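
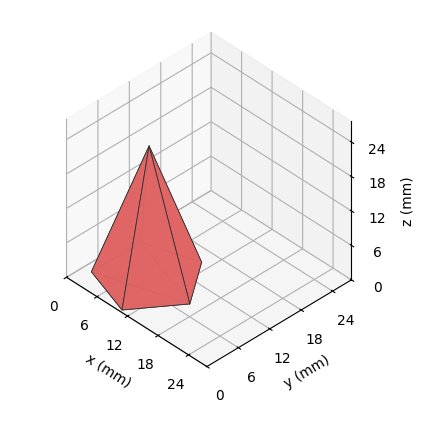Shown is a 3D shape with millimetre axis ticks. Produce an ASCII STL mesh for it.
Reading the render: the shape is a regular 5-sided pyramid, base circumscribed radius ≈ 8 mm, apex at z ≈ 23 mm (dimensions read to the nearest mm from the axis ticks). For the STL, each face is triangulated and given an outward normal.

solid part
  facet normal 0.0000 0.0000 -1.0000
    outer loop
      vertex 1.5 12.7 0.0
      vertex 10.5 15.6 0.0
      vertex 16.0 8.0 0.0
    endloop
  endfacet
  facet normal 0.0000 0.0000 -1.0000
    outer loop
      vertex 1.5 3.3 0.0
      vertex 1.5 12.7 0.0
      vertex 16.0 8.0 0.0
    endloop
  endfacet
  facet normal 0.0000 0.0000 -1.0000
    outer loop
      vertex 10.5 0.4 0.0
      vertex 1.5 3.3 0.0
      vertex 16.0 8.0 0.0
    endloop
  endfacet
  facet normal 0.7798 0.5643 0.2712
    outer loop
      vertex 16.0 8.0 0.0
      vertex 10.5 15.6 0.0
      vertex 8.0 8.0 23.0
    endloop
  endfacet
  facet normal -0.2952 0.9163 0.2707
    outer loop
      vertex 10.5 15.6 0.0
      vertex 1.5 12.7 0.0
      vertex 8.0 8.0 23.0
    endloop
  endfacet
  facet normal -0.9623 0.0000 0.2720
    outer loop
      vertex 1.5 12.7 0.0
      vertex 1.5 3.3 0.0
      vertex 8.0 8.0 23.0
    endloop
  endfacet
  facet normal -0.2952 -0.9163 0.2707
    outer loop
      vertex 1.5 3.3 0.0
      vertex 10.5 0.4 0.0
      vertex 8.0 8.0 23.0
    endloop
  endfacet
  facet normal 0.7798 -0.5643 0.2712
    outer loop
      vertex 10.5 0.4 0.0
      vertex 16.0 8.0 0.0
      vertex 8.0 8.0 23.0
    endloop
  endfacet
endsolid part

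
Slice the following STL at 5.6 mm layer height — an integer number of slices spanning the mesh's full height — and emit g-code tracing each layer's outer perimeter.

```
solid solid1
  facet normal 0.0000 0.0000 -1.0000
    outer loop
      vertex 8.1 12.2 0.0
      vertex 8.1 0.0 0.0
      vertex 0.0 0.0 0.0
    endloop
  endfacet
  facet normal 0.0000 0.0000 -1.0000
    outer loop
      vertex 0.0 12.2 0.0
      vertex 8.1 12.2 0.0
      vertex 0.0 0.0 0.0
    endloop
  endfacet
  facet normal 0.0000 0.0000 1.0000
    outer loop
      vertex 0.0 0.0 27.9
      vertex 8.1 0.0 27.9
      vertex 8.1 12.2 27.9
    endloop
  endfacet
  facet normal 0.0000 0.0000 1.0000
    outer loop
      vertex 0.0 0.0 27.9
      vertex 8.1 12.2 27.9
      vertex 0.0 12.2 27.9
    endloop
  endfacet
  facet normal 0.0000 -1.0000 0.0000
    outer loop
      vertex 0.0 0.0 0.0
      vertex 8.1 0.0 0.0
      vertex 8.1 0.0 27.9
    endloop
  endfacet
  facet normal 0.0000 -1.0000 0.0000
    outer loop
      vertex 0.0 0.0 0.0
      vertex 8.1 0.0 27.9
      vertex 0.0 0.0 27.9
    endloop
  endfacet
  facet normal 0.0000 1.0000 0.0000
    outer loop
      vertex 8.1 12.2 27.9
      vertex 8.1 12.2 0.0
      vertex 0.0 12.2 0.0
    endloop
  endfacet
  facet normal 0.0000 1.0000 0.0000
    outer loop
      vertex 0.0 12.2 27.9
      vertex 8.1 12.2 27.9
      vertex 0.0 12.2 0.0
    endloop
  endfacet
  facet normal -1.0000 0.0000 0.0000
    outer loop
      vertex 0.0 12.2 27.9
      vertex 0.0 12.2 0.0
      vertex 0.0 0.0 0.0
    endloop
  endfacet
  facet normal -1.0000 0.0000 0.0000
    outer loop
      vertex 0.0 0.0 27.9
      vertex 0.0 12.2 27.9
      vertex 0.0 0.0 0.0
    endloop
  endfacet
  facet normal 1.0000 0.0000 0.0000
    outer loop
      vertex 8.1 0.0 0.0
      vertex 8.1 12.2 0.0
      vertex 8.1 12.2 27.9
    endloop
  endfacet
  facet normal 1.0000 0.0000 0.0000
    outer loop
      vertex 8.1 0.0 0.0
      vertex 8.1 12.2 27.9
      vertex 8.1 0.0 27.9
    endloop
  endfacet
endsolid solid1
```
; perimeter-only toolpath
G21 ; units = mm
G90 ; absolute positioning
G28 ; home
; layer 1
G0 Z5.6
G0 X0.0 Y0.0
G1 X8.1 Y0.0
G1 X8.1 Y12.2
G1 X0.0 Y12.2
G1 X0.0 Y0.0
; layer 2
G0 Z11.2
G0 X0.0 Y0.0
G1 X8.1 Y0.0
G1 X8.1 Y12.2
G1 X0.0 Y12.2
G1 X0.0 Y0.0
; layer 3
G0 Z16.7
G0 X0.0 Y0.0
G1 X8.1 Y0.0
G1 X8.1 Y12.2
G1 X0.0 Y12.2
G1 X0.0 Y0.0
; layer 4
G0 Z22.3
G0 X0.0 Y0.0
G1 X8.1 Y0.0
G1 X8.1 Y12.2
G1 X0.0 Y12.2
G1 X0.0 Y0.0
; layer 5
G0 Z27.9
G0 X0.0 Y0.0
G1 X8.1 Y0.0
G1 X8.1 Y12.2
G1 X0.0 Y12.2
G1 X0.0 Y0.0
M2 ; end

The solid is a rectangular box, roughly 8.1 × 12.2 mm footprint and 27.9 mm tall. Slicing at Δz = 5.6 mm — 5 equal slices spanning the solid's height, so layer i sits at z = i·h/5 — gives 5 non-empty perimeters. Each is a 4-segment closed polygon; G0 lifts to the layer z and rapids to the start vertex, then G1 traces the edges.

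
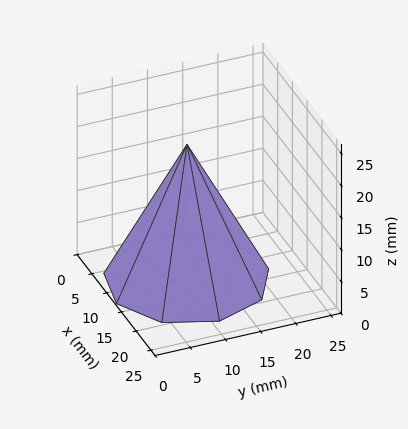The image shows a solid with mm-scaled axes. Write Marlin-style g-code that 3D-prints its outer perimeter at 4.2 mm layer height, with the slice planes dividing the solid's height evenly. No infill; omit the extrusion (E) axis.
Reading the render: the shape is a regular 9-sided pyramid, base circumscribed radius ≈ 11 mm, apex at z ≈ 21 mm (dimensions read to the nearest mm from the axis ticks). For the g-code, the solid's height is divided into equal slices at the stated Δz and each level perimeter traced with G1 moves after a G0 lift.

; perimeter-only toolpath
G21 ; units = mm
G90 ; absolute positioning
G28 ; home
; layer 1
G0 Z4.2
G0 X19.8 Y11.0
G1 X17.7 Y16.7
G1 X12.5 Y19.6
G1 X6.6 Y18.6
G1 X2.8 Y14.0
G1 X2.8 Y8.0
G1 X6.6 Y3.4
G1 X12.5 Y2.4
G1 X17.7 Y5.3
G1 X19.8 Y11.0
; layer 2
G0 Z8.4
G0 X17.6 Y11.0
G1 X16.0 Y15.3
G1 X12.1 Y17.5
G1 X7.7 Y16.7
G1 X4.8 Y13.3
G1 X4.8 Y8.7
G1 X7.7 Y5.3
G1 X12.1 Y4.5
G1 X16.0 Y6.7
G1 X17.6 Y11.0
; layer 3
G0 Z12.6
G0 X15.4 Y11.0
G1 X14.4 Y13.8
G1 X11.8 Y15.3
G1 X8.8 Y14.8
G1 X6.9 Y12.5
G1 X6.9 Y9.5
G1 X8.8 Y7.2
G1 X11.8 Y6.7
G1 X14.4 Y8.2
G1 X15.4 Y11.0
; layer 4
G0 Z16.8
G0 X13.2 Y11.0
G1 X12.7 Y12.4
G1 X11.4 Y13.2
G1 X9.9 Y12.9
G1 X8.9 Y11.8
G1 X8.9 Y10.2
G1 X9.9 Y9.1
G1 X11.4 Y8.8
G1 X12.7 Y9.6
G1 X13.2 Y11.0
M2 ; end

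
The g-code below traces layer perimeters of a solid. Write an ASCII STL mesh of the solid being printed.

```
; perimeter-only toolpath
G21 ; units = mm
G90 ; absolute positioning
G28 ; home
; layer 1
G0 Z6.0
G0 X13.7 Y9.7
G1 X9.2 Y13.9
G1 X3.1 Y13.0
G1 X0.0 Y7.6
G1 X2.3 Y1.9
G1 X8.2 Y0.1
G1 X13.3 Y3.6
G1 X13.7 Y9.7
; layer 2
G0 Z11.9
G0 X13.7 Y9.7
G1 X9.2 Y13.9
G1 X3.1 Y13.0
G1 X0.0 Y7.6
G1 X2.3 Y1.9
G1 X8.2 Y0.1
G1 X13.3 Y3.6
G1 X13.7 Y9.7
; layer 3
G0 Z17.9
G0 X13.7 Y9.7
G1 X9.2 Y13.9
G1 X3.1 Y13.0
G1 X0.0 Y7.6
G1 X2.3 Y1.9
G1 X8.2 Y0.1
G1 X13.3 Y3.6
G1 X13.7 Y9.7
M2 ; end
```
solid part
  facet normal 0.0000 0.0000 -1.0000
    outer loop
      vertex 3.1 13.0 0.0
      vertex 9.2 13.9 0.0
      vertex 13.7 9.7 0.0
    endloop
  endfacet
  facet normal 0.0000 0.0000 -1.0000
    outer loop
      vertex 0.0 7.6 0.0
      vertex 3.1 13.0 0.0
      vertex 13.7 9.7 0.0
    endloop
  endfacet
  facet normal 0.0000 0.0000 -1.0000
    outer loop
      vertex 2.3 1.9 0.0
      vertex 0.0 7.6 0.0
      vertex 13.7 9.7 0.0
    endloop
  endfacet
  facet normal 0.0000 0.0000 -1.0000
    outer loop
      vertex 8.2 0.1 0.0
      vertex 2.3 1.9 0.0
      vertex 13.7 9.7 0.0
    endloop
  endfacet
  facet normal 0.0000 0.0000 -1.0000
    outer loop
      vertex 13.3 3.6 0.0
      vertex 8.2 0.1 0.0
      vertex 13.7 9.7 0.0
    endloop
  endfacet
  facet normal 0.0000 0.0000 1.0000
    outer loop
      vertex 13.7 9.7 17.9
      vertex 9.2 13.9 17.9
      vertex 3.1 13.0 17.9
    endloop
  endfacet
  facet normal 0.0000 0.0000 1.0000
    outer loop
      vertex 13.7 9.7 17.9
      vertex 3.1 13.0 17.9
      vertex 0.0 7.6 17.9
    endloop
  endfacet
  facet normal 0.0000 0.0000 1.0000
    outer loop
      vertex 13.7 9.7 17.9
      vertex 0.0 7.6 17.9
      vertex 2.3 1.9 17.9
    endloop
  endfacet
  facet normal 0.0000 0.0000 1.0000
    outer loop
      vertex 13.7 9.7 17.9
      vertex 2.3 1.9 17.9
      vertex 8.2 0.1 17.9
    endloop
  endfacet
  facet normal 0.0000 0.0000 1.0000
    outer loop
      vertex 13.7 9.7 17.9
      vertex 8.2 0.1 17.9
      vertex 13.3 3.6 17.9
    endloop
  endfacet
  facet normal 0.6823 0.7311 0.0000
    outer loop
      vertex 13.7 9.7 0.0
      vertex 9.2 13.9 0.0
      vertex 9.2 13.9 17.9
    endloop
  endfacet
  facet normal 0.6823 0.7311 0.0000
    outer loop
      vertex 13.7 9.7 0.0
      vertex 9.2 13.9 17.9
      vertex 13.7 9.7 17.9
    endloop
  endfacet
  facet normal -0.1460 0.9893 0.0000
    outer loop
      vertex 9.2 13.9 0.0
      vertex 3.1 13.0 0.0
      vertex 3.1 13.0 17.9
    endloop
  endfacet
  facet normal -0.1460 0.9893 0.0000
    outer loop
      vertex 9.2 13.9 0.0
      vertex 3.1 13.0 17.9
      vertex 9.2 13.9 17.9
    endloop
  endfacet
  facet normal -0.8673 0.4979 0.0000
    outer loop
      vertex 3.1 13.0 0.0
      vertex 0.0 7.6 0.0
      vertex 0.0 7.6 17.9
    endloop
  endfacet
  facet normal -0.8673 0.4979 0.0000
    outer loop
      vertex 3.1 13.0 0.0
      vertex 0.0 7.6 17.9
      vertex 3.1 13.0 17.9
    endloop
  endfacet
  facet normal -0.9274 -0.3742 0.0000
    outer loop
      vertex 0.0 7.6 0.0
      vertex 2.3 1.9 0.0
      vertex 2.3 1.9 17.9
    endloop
  endfacet
  facet normal -0.9274 -0.3742 0.0000
    outer loop
      vertex 0.0 7.6 0.0
      vertex 2.3 1.9 17.9
      vertex 0.0 7.6 17.9
    endloop
  endfacet
  facet normal -0.2918 -0.9565 0.0000
    outer loop
      vertex 2.3 1.9 0.0
      vertex 8.2 0.1 0.0
      vertex 8.2 0.1 17.9
    endloop
  endfacet
  facet normal -0.2918 -0.9565 0.0000
    outer loop
      vertex 2.3 1.9 0.0
      vertex 8.2 0.1 17.9
      vertex 2.3 1.9 17.9
    endloop
  endfacet
  facet normal 0.5658 -0.8245 0.0000
    outer loop
      vertex 8.2 0.1 0.0
      vertex 13.3 3.6 0.0
      vertex 13.3 3.6 17.9
    endloop
  endfacet
  facet normal 0.5658 -0.8245 0.0000
    outer loop
      vertex 8.2 0.1 0.0
      vertex 13.3 3.6 17.9
      vertex 8.2 0.1 17.9
    endloop
  endfacet
  facet normal 0.9979 -0.0654 0.0000
    outer loop
      vertex 13.3 3.6 0.0
      vertex 13.7 9.7 0.0
      vertex 13.7 9.7 17.9
    endloop
  endfacet
  facet normal 0.9979 -0.0654 0.0000
    outer loop
      vertex 13.3 3.6 0.0
      vertex 13.7 9.7 17.9
      vertex 13.3 3.6 17.9
    endloop
  endfacet
endsolid part

The G0 Z moves step by Δz≈6.0 mm. Every layer's G1 loop is the same polygon, so the solid is a straight extrusion of it from z=0 to z≈17.9. Closing with flat bottom and top caps and triangulating gives 24 facets — a regular 7-sided prism (a cylinder approximated with 7 flat sides), circumscribed radius ≈ 7.1 mm, height ≈ 17.9 mm.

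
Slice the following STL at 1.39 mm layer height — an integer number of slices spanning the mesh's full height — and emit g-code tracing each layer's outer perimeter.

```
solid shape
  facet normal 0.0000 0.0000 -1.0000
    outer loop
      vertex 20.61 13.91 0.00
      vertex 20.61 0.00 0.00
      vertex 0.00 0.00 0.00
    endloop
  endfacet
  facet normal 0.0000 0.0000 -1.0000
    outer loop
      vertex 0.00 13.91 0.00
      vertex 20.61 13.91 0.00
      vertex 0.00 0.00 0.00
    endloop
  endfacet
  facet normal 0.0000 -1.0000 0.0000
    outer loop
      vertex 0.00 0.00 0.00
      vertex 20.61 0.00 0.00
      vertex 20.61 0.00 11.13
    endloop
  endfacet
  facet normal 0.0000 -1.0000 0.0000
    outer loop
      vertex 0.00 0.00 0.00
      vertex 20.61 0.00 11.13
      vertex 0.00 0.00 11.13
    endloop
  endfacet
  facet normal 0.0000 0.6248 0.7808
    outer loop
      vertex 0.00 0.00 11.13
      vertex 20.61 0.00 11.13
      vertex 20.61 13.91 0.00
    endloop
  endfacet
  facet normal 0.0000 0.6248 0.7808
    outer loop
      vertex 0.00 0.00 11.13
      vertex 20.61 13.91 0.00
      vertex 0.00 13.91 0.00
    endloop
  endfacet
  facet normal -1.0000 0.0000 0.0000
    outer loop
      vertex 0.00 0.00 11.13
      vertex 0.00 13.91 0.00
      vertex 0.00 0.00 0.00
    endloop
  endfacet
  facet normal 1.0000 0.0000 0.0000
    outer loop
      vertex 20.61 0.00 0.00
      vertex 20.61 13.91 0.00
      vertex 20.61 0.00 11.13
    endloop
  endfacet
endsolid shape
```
; perimeter-only toolpath
G21 ; units = mm
G90 ; absolute positioning
G28 ; home
; layer 1
G0 Z1.39
G0 X0.00 Y0.00
G1 X20.61 Y0.00
G1 X20.61 Y12.17
G1 X0.00 Y12.17
G1 X0.00 Y0.00
; layer 2
G0 Z2.78
G0 X0.00 Y0.00
G1 X20.61 Y0.00
G1 X20.61 Y10.43
G1 X0.00 Y10.43
G1 X0.00 Y0.00
; layer 3
G0 Z4.17
G0 X0.00 Y0.00
G1 X20.61 Y0.00
G1 X20.61 Y8.69
G1 X0.00 Y8.69
G1 X0.00 Y0.00
; layer 4
G0 Z5.57
G0 X0.00 Y0.00
G1 X20.61 Y0.00
G1 X20.61 Y6.96
G1 X0.00 Y6.96
G1 X0.00 Y0.00
; layer 5
G0 Z6.96
G0 X0.00 Y0.00
G1 X20.61 Y0.00
G1 X20.61 Y5.22
G1 X0.00 Y5.22
G1 X0.00 Y0.00
; layer 6
G0 Z8.35
G0 X0.00 Y0.00
G1 X20.61 Y0.00
G1 X20.61 Y3.48
G1 X0.00 Y3.48
G1 X0.00 Y0.00
; layer 7
G0 Z9.74
G0 X0.00 Y0.00
G1 X20.61 Y0.00
G1 X20.61 Y1.74
G1 X0.00 Y1.74
G1 X0.00 Y0.00
M2 ; end

The solid is a wedge (ramp): 20.6 × 13.9 mm base, rising to 11.1 mm along the y=0 edge and sloping linearly to z=0 at y=13.9. Slicing at Δz = 1.39 mm — 8 equal slices spanning the solid's height, so layer i sits at z = i·h/8 — gives 7 non-empty perimeters. Each is a 4-segment closed polygon; G0 lifts to the layer z and rapids to the start vertex, then G1 traces the edges. The cross-section shrinks linearly with z (the slice at the apex is degenerate and omitted).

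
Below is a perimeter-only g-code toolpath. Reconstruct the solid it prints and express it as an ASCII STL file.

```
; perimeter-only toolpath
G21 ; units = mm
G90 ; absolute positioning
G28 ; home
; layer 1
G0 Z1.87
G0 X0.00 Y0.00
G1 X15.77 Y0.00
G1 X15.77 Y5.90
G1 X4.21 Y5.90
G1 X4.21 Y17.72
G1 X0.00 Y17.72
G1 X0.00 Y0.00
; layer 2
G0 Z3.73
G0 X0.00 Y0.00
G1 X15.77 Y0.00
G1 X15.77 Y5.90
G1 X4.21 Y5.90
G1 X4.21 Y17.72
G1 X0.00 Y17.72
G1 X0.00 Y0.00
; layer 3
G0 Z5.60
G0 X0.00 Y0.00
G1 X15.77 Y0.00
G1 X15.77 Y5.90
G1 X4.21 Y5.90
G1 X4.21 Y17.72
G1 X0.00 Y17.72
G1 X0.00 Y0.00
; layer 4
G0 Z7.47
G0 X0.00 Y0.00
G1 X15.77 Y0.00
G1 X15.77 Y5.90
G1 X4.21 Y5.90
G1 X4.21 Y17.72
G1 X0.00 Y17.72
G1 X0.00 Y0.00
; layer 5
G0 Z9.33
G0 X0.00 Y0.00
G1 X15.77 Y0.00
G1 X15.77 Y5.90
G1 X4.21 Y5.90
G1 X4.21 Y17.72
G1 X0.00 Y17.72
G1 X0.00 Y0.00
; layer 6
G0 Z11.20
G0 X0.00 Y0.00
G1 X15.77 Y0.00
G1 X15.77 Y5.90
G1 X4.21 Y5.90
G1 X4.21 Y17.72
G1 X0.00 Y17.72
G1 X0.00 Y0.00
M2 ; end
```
solid part
  facet normal 0.0000 0.0000 -1.0000
    outer loop
      vertex 15.77 5.90 0.00
      vertex 15.77 0.00 0.00
      vertex 0.00 0.00 0.00
    endloop
  endfacet
  facet normal 0.0000 0.0000 -1.0000
    outer loop
      vertex 4.21 5.90 0.00
      vertex 15.77 5.90 0.00
      vertex 0.00 0.00 0.00
    endloop
  endfacet
  facet normal 0.0000 0.0000 -1.0000
    outer loop
      vertex 4.21 17.72 0.00
      vertex 4.21 5.90 0.00
      vertex 0.00 0.00 0.00
    endloop
  endfacet
  facet normal 0.0000 0.0000 -1.0000
    outer loop
      vertex 0.00 17.72 0.00
      vertex 4.21 17.72 0.00
      vertex 0.00 0.00 0.00
    endloop
  endfacet
  facet normal 0.0000 0.0000 1.0000
    outer loop
      vertex 0.00 0.00 11.20
      vertex 15.77 0.00 11.20
      vertex 15.77 5.90 11.20
    endloop
  endfacet
  facet normal 0.0000 0.0000 1.0000
    outer loop
      vertex 0.00 0.00 11.20
      vertex 15.77 5.90 11.20
      vertex 4.21 5.90 11.20
    endloop
  endfacet
  facet normal 0.0000 0.0000 1.0000
    outer loop
      vertex 0.00 0.00 11.20
      vertex 4.21 5.90 11.20
      vertex 4.21 17.72 11.20
    endloop
  endfacet
  facet normal 0.0000 0.0000 1.0000
    outer loop
      vertex 0.00 0.00 11.20
      vertex 4.21 17.72 11.20
      vertex 0.00 17.72 11.20
    endloop
  endfacet
  facet normal 0.0000 -1.0000 0.0000
    outer loop
      vertex 0.00 0.00 0.00
      vertex 15.77 0.00 0.00
      vertex 15.77 0.00 11.20
    endloop
  endfacet
  facet normal 0.0000 -1.0000 0.0000
    outer loop
      vertex 0.00 0.00 0.00
      vertex 15.77 0.00 11.20
      vertex 0.00 0.00 11.20
    endloop
  endfacet
  facet normal 1.0000 0.0000 0.0000
    outer loop
      vertex 15.77 0.00 0.00
      vertex 15.77 5.90 0.00
      vertex 15.77 5.90 11.20
    endloop
  endfacet
  facet normal 1.0000 0.0000 0.0000
    outer loop
      vertex 15.77 0.00 0.00
      vertex 15.77 5.90 11.20
      vertex 15.77 0.00 11.20
    endloop
  endfacet
  facet normal 0.0000 1.0000 0.0000
    outer loop
      vertex 15.77 5.90 0.00
      vertex 4.21 5.90 0.00
      vertex 4.21 5.90 11.20
    endloop
  endfacet
  facet normal 0.0000 1.0000 0.0000
    outer loop
      vertex 15.77 5.90 0.00
      vertex 4.21 5.90 11.20
      vertex 15.77 5.90 11.20
    endloop
  endfacet
  facet normal 1.0000 0.0000 0.0000
    outer loop
      vertex 4.21 5.90 0.00
      vertex 4.21 17.72 0.00
      vertex 4.21 17.72 11.20
    endloop
  endfacet
  facet normal 1.0000 0.0000 0.0000
    outer loop
      vertex 4.21 5.90 0.00
      vertex 4.21 17.72 11.20
      vertex 4.21 5.90 11.20
    endloop
  endfacet
  facet normal 0.0000 1.0000 0.0000
    outer loop
      vertex 4.21 17.72 0.00
      vertex 0.00 17.72 0.00
      vertex 0.00 17.72 11.20
    endloop
  endfacet
  facet normal 0.0000 1.0000 0.0000
    outer loop
      vertex 4.21 17.72 0.00
      vertex 0.00 17.72 11.20
      vertex 4.21 17.72 11.20
    endloop
  endfacet
  facet normal -1.0000 0.0000 0.0000
    outer loop
      vertex 0.00 17.72 0.00
      vertex 0.00 0.00 0.00
      vertex 0.00 0.00 11.20
    endloop
  endfacet
  facet normal -1.0000 0.0000 0.0000
    outer loop
      vertex 0.00 17.72 0.00
      vertex 0.00 0.00 11.20
      vertex 0.00 17.72 11.20
    endloop
  endfacet
endsolid part

The G0 Z moves step by Δz≈1.87 mm. Every layer's G1 loop is the same polygon, so the solid is a straight extrusion of it from z=0 to z≈11.2. Closing with flat bottom and top caps and triangulating gives 20 facets — an L-shaped prism: outer 15.8 × 17.7 mm, arm thicknesses ≈ 5.9 mm (horizontal) and 4.21 mm (vertical), extruded 11.2 mm in z.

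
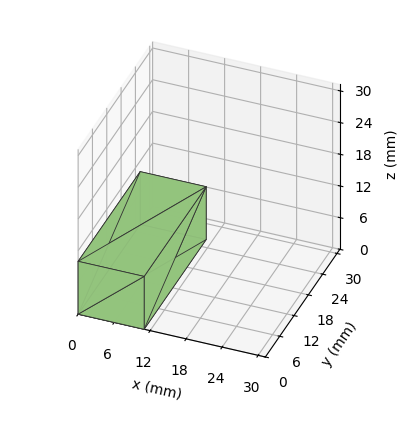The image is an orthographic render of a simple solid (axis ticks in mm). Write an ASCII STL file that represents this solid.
Reading the render: the shape is a rectangular box, roughly 11 × 26 mm footprint and 10 mm tall (dimensions read to the nearest mm from the axis ticks). For the STL, each face is triangulated and given an outward normal.

solid part
  facet normal 0.0000 0.0000 -1.0000
    outer loop
      vertex 11.000 26.000 0.000
      vertex 11.000 0.000 0.000
      vertex 0.000 0.000 0.000
    endloop
  endfacet
  facet normal 0.0000 0.0000 -1.0000
    outer loop
      vertex 0.000 26.000 0.000
      vertex 11.000 26.000 0.000
      vertex 0.000 0.000 0.000
    endloop
  endfacet
  facet normal 0.0000 0.0000 1.0000
    outer loop
      vertex 0.000 0.000 10.000
      vertex 11.000 0.000 10.000
      vertex 11.000 26.000 10.000
    endloop
  endfacet
  facet normal 0.0000 0.0000 1.0000
    outer loop
      vertex 0.000 0.000 10.000
      vertex 11.000 26.000 10.000
      vertex 0.000 26.000 10.000
    endloop
  endfacet
  facet normal 0.0000 -1.0000 0.0000
    outer loop
      vertex 0.000 0.000 0.000
      vertex 11.000 0.000 0.000
      vertex 11.000 0.000 10.000
    endloop
  endfacet
  facet normal 0.0000 -1.0000 0.0000
    outer loop
      vertex 0.000 0.000 0.000
      vertex 11.000 0.000 10.000
      vertex 0.000 0.000 10.000
    endloop
  endfacet
  facet normal 0.0000 1.0000 0.0000
    outer loop
      vertex 11.000 26.000 10.000
      vertex 11.000 26.000 0.000
      vertex 0.000 26.000 0.000
    endloop
  endfacet
  facet normal 0.0000 1.0000 0.0000
    outer loop
      vertex 0.000 26.000 10.000
      vertex 11.000 26.000 10.000
      vertex 0.000 26.000 0.000
    endloop
  endfacet
  facet normal -1.0000 0.0000 0.0000
    outer loop
      vertex 0.000 26.000 10.000
      vertex 0.000 26.000 0.000
      vertex 0.000 0.000 0.000
    endloop
  endfacet
  facet normal -1.0000 0.0000 0.0000
    outer loop
      vertex 0.000 0.000 10.000
      vertex 0.000 26.000 10.000
      vertex 0.000 0.000 0.000
    endloop
  endfacet
  facet normal 1.0000 0.0000 0.0000
    outer loop
      vertex 11.000 0.000 0.000
      vertex 11.000 26.000 0.000
      vertex 11.000 26.000 10.000
    endloop
  endfacet
  facet normal 1.0000 0.0000 0.0000
    outer loop
      vertex 11.000 0.000 0.000
      vertex 11.000 26.000 10.000
      vertex 11.000 0.000 10.000
    endloop
  endfacet
endsolid part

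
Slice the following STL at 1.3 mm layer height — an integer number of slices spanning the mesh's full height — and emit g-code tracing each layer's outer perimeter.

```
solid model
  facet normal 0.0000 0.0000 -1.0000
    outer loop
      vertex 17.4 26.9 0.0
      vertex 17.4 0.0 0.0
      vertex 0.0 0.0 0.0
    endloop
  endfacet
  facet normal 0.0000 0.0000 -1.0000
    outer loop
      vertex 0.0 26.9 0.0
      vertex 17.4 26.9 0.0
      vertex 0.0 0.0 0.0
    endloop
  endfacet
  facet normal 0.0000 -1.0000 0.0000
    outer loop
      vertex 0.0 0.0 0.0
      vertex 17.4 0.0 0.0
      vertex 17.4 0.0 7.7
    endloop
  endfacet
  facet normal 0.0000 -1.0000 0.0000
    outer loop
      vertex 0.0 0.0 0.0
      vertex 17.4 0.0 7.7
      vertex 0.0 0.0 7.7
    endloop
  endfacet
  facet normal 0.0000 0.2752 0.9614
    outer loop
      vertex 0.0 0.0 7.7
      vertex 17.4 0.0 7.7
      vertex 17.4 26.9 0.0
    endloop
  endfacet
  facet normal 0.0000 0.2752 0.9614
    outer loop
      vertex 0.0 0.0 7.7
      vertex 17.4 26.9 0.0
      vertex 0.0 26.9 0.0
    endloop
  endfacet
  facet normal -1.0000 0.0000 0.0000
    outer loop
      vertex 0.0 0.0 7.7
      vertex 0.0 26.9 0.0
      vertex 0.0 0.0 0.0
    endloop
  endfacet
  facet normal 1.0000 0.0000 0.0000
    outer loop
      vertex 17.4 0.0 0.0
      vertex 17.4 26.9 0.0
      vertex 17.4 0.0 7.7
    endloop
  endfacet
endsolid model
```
; perimeter-only toolpath
G21 ; units = mm
G90 ; absolute positioning
G28 ; home
; layer 1
G0 Z1.3
G0 X0.0 Y0.0
G1 X17.4 Y0.0
G1 X17.4 Y22.4
G1 X0.0 Y22.4
G1 X0.0 Y0.0
; layer 2
G0 Z2.6
G0 X0.0 Y0.0
G1 X17.4 Y0.0
G1 X17.4 Y17.9
G1 X0.0 Y17.9
G1 X0.0 Y0.0
; layer 3
G0 Z3.9
G0 X0.0 Y0.0
G1 X17.4 Y0.0
G1 X17.4 Y13.4
G1 X0.0 Y13.4
G1 X0.0 Y0.0
; layer 4
G0 Z5.1
G0 X0.0 Y0.0
G1 X17.4 Y0.0
G1 X17.4 Y9.0
G1 X0.0 Y9.0
G1 X0.0 Y0.0
; layer 5
G0 Z6.4
G0 X0.0 Y0.0
G1 X17.4 Y0.0
G1 X17.4 Y4.5
G1 X0.0 Y4.5
G1 X0.0 Y0.0
M2 ; end

The solid is a wedge (ramp): 17.4 × 26.9 mm base, rising to 7.7 mm along the y=0 edge and sloping linearly to z=0 at y=26.9. Slicing at Δz = 1.3 mm — 6 equal slices spanning the solid's height, so layer i sits at z = i·h/6 — gives 5 non-empty perimeters. Each is a 4-segment closed polygon; G0 lifts to the layer z and rapids to the start vertex, then G1 traces the edges. The cross-section shrinks linearly with z (the slice at the apex is degenerate and omitted).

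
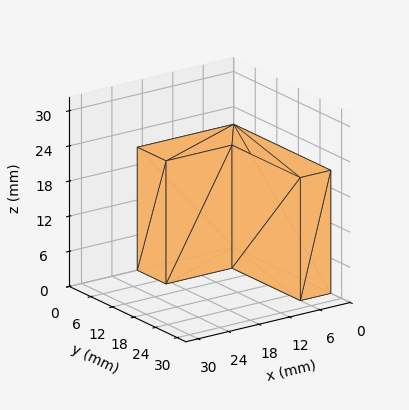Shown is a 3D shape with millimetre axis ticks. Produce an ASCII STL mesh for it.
Reading the render: the shape is an L-shaped prism: outer 19 × 27 mm, arm thicknesses ≈ 8 mm (horizontal) and 6 mm (vertical), extruded 21 mm in z (dimensions read to the nearest mm from the axis ticks). For the STL, each face is triangulated and given an outward normal.

solid part
  facet normal 0.0000 0.0000 -1.0000
    outer loop
      vertex 19.000 8.000 0.000
      vertex 19.000 0.000 0.000
      vertex 0.000 0.000 0.000
    endloop
  endfacet
  facet normal 0.0000 0.0000 -1.0000
    outer loop
      vertex 6.000 8.000 0.000
      vertex 19.000 8.000 0.000
      vertex 0.000 0.000 0.000
    endloop
  endfacet
  facet normal 0.0000 0.0000 -1.0000
    outer loop
      vertex 6.000 27.000 0.000
      vertex 6.000 8.000 0.000
      vertex 0.000 0.000 0.000
    endloop
  endfacet
  facet normal 0.0000 0.0000 -1.0000
    outer loop
      vertex 0.000 27.000 0.000
      vertex 6.000 27.000 0.000
      vertex 0.000 0.000 0.000
    endloop
  endfacet
  facet normal 0.0000 0.0000 1.0000
    outer loop
      vertex 0.000 0.000 21.000
      vertex 19.000 0.000 21.000
      vertex 19.000 8.000 21.000
    endloop
  endfacet
  facet normal 0.0000 0.0000 1.0000
    outer loop
      vertex 0.000 0.000 21.000
      vertex 19.000 8.000 21.000
      vertex 6.000 8.000 21.000
    endloop
  endfacet
  facet normal 0.0000 0.0000 1.0000
    outer loop
      vertex 0.000 0.000 21.000
      vertex 6.000 8.000 21.000
      vertex 6.000 27.000 21.000
    endloop
  endfacet
  facet normal 0.0000 0.0000 1.0000
    outer loop
      vertex 0.000 0.000 21.000
      vertex 6.000 27.000 21.000
      vertex 0.000 27.000 21.000
    endloop
  endfacet
  facet normal 0.0000 -1.0000 0.0000
    outer loop
      vertex 0.000 0.000 0.000
      vertex 19.000 0.000 0.000
      vertex 19.000 0.000 21.000
    endloop
  endfacet
  facet normal 0.0000 -1.0000 0.0000
    outer loop
      vertex 0.000 0.000 0.000
      vertex 19.000 0.000 21.000
      vertex 0.000 0.000 21.000
    endloop
  endfacet
  facet normal 1.0000 0.0000 0.0000
    outer loop
      vertex 19.000 0.000 0.000
      vertex 19.000 8.000 0.000
      vertex 19.000 8.000 21.000
    endloop
  endfacet
  facet normal 1.0000 0.0000 0.0000
    outer loop
      vertex 19.000 0.000 0.000
      vertex 19.000 8.000 21.000
      vertex 19.000 0.000 21.000
    endloop
  endfacet
  facet normal 0.0000 1.0000 0.0000
    outer loop
      vertex 19.000 8.000 0.000
      vertex 6.000 8.000 0.000
      vertex 6.000 8.000 21.000
    endloop
  endfacet
  facet normal 0.0000 1.0000 0.0000
    outer loop
      vertex 19.000 8.000 0.000
      vertex 6.000 8.000 21.000
      vertex 19.000 8.000 21.000
    endloop
  endfacet
  facet normal 1.0000 0.0000 0.0000
    outer loop
      vertex 6.000 8.000 0.000
      vertex 6.000 27.000 0.000
      vertex 6.000 27.000 21.000
    endloop
  endfacet
  facet normal 1.0000 0.0000 0.0000
    outer loop
      vertex 6.000 8.000 0.000
      vertex 6.000 27.000 21.000
      vertex 6.000 8.000 21.000
    endloop
  endfacet
  facet normal 0.0000 1.0000 0.0000
    outer loop
      vertex 6.000 27.000 0.000
      vertex 0.000 27.000 0.000
      vertex 0.000 27.000 21.000
    endloop
  endfacet
  facet normal 0.0000 1.0000 0.0000
    outer loop
      vertex 6.000 27.000 0.000
      vertex 0.000 27.000 21.000
      vertex 6.000 27.000 21.000
    endloop
  endfacet
  facet normal -1.0000 0.0000 0.0000
    outer loop
      vertex 0.000 27.000 0.000
      vertex 0.000 0.000 0.000
      vertex 0.000 0.000 21.000
    endloop
  endfacet
  facet normal -1.0000 0.0000 0.0000
    outer loop
      vertex 0.000 27.000 0.000
      vertex 0.000 0.000 21.000
      vertex 0.000 27.000 21.000
    endloop
  endfacet
endsolid part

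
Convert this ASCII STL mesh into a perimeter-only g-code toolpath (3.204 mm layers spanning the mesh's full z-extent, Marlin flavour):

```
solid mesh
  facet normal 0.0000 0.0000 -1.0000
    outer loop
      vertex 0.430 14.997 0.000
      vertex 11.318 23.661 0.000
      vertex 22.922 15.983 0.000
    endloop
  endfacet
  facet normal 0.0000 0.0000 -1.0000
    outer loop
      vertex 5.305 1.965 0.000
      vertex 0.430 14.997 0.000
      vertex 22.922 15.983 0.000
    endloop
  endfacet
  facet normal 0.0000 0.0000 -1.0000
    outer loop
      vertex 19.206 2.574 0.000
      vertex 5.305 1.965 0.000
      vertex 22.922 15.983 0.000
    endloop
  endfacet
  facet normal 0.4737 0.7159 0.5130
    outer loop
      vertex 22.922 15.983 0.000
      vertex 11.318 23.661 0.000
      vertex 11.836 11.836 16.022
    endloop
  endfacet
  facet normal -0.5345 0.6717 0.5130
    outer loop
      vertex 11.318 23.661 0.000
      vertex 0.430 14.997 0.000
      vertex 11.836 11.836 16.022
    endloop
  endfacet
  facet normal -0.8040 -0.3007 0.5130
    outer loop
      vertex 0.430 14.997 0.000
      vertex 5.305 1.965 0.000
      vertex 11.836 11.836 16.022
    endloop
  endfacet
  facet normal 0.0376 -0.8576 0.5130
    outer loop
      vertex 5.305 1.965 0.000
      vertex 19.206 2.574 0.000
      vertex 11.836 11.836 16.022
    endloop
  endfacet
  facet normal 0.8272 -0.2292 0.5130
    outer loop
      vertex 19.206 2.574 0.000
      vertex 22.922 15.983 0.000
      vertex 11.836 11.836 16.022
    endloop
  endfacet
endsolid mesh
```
; perimeter-only toolpath
G21 ; units = mm
G90 ; absolute positioning
G28 ; home
; layer 1
G0 Z3.204
G0 X20.705 Y15.154
G1 X11.422 Y21.296
G1 X2.711 Y14.365
G1 X6.611 Y3.939
G1 X17.732 Y4.426
G1 X20.705 Y15.154
; layer 2
G0 Z6.409
G0 X18.488 Y14.324
G1 X11.525 Y18.931
G1 X4.992 Y13.733
G1 X7.917 Y5.913
G1 X16.258 Y6.279
G1 X18.488 Y14.324
; layer 3
G0 Z9.613
G0 X16.270 Y13.495
G1 X11.629 Y16.566
G1 X7.274 Y13.100
G1 X9.224 Y7.888
G1 X14.784 Y8.131
G1 X16.270 Y13.495
; layer 4
G0 Z12.818
G0 X14.053 Y12.665
G1 X11.732 Y14.201
G1 X9.555 Y12.468
G1 X10.530 Y9.862
G1 X13.310 Y9.984
G1 X14.053 Y12.665
M2 ; end

The solid is a regular 5-sided pyramid, base circumscribed radius ≈ 11.8 mm, apex at z ≈ 16 mm. Slicing at Δz = 3.204 mm — 5 equal slices spanning the solid's height, so layer i sits at z = i·h/5 — gives 4 non-empty perimeters. Each is a 5-segment closed polygon; G0 lifts to the layer z and rapids to the start vertex, then G1 traces the edges. The cross-section shrinks linearly with z (the slice at the apex is degenerate and omitted).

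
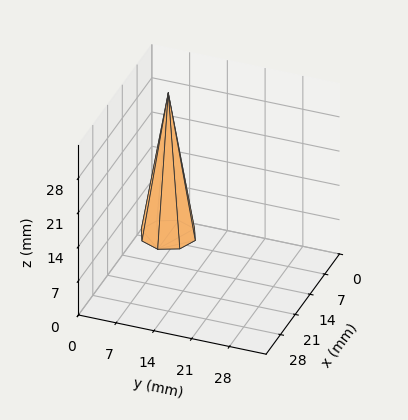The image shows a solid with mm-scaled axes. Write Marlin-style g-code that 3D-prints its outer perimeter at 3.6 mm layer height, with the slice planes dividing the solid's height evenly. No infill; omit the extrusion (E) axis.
Reading the render: the shape is a regular 8-sided pyramid, base circumscribed radius ≈ 5 mm, apex at z ≈ 29 mm (dimensions read to the nearest mm from the axis ticks). For the g-code, the solid's height is divided into equal slices at the stated Δz and each level perimeter traced with G1 moves after a G0 lift.

; perimeter-only toolpath
G21 ; units = mm
G90 ; absolute positioning
G28 ; home
; layer 1
G0 Z3.6
G0 X9.4 Y5.0
G1 X8.1 Y8.1
G1 X5.0 Y9.4
G1 X1.9 Y8.1
G1 X0.6 Y5.0
G1 X1.9 Y1.9
G1 X5.0 Y0.6
G1 X8.1 Y1.9
G1 X9.4 Y5.0
; layer 2
G0 Z7.2
G0 X8.8 Y5.0
G1 X7.6 Y7.6
G1 X5.0 Y8.8
G1 X2.4 Y7.6
G1 X1.2 Y5.0
G1 X2.4 Y2.4
G1 X5.0 Y1.2
G1 X7.6 Y2.4
G1 X8.8 Y5.0
; layer 3
G0 Z10.9
G0 X8.1 Y5.0
G1 X7.2 Y7.2
G1 X5.0 Y8.1
G1 X2.8 Y7.2
G1 X1.9 Y5.0
G1 X2.8 Y2.8
G1 X5.0 Y1.9
G1 X7.2 Y2.8
G1 X8.1 Y5.0
; layer 4
G0 Z14.5
G0 X7.5 Y5.0
G1 X6.8 Y6.8
G1 X5.0 Y7.5
G1 X3.2 Y6.8
G1 X2.5 Y5.0
G1 X3.2 Y3.2
G1 X5.0 Y2.5
G1 X6.8 Y3.2
G1 X7.5 Y5.0
; layer 5
G0 Z18.1
G0 X6.9 Y5.0
G1 X6.3 Y6.3
G1 X5.0 Y6.9
G1 X3.7 Y6.3
G1 X3.1 Y5.0
G1 X3.7 Y3.7
G1 X5.0 Y3.1
G1 X6.3 Y3.7
G1 X6.9 Y5.0
; layer 6
G0 Z21.8
G0 X6.2 Y5.0
G1 X5.9 Y5.9
G1 X5.0 Y6.2
G1 X4.1 Y5.9
G1 X3.8 Y5.0
G1 X4.1 Y4.1
G1 X5.0 Y3.8
G1 X5.9 Y4.1
G1 X6.2 Y5.0
; layer 7
G0 Z25.4
G0 X5.6 Y5.0
G1 X5.4 Y5.4
G1 X5.0 Y5.6
G1 X4.6 Y5.4
G1 X4.4 Y5.0
G1 X4.6 Y4.6
G1 X5.0 Y4.4
G1 X5.4 Y4.6
G1 X5.6 Y5.0
M2 ; end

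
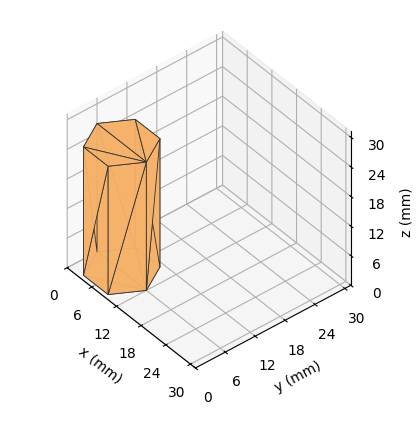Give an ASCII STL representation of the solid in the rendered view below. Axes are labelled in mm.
Reading the render: the shape is a regular 6-sided prism (a cylinder approximated with 6 flat sides), circumscribed radius ≈ 6 mm, height ≈ 26 mm (dimensions read to the nearest mm from the axis ticks). For the STL, each face is triangulated and given an outward normal.

solid part
  facet normal 0.0000 0.0000 -1.0000
    outer loop
      vertex 3.000 11.196 0.000
      vertex 9.000 11.196 0.000
      vertex 12.000 6.000 0.000
    endloop
  endfacet
  facet normal 0.0000 0.0000 -1.0000
    outer loop
      vertex 0.000 6.000 0.000
      vertex 3.000 11.196 0.000
      vertex 12.000 6.000 0.000
    endloop
  endfacet
  facet normal 0.0000 0.0000 -1.0000
    outer loop
      vertex 3.000 0.804 0.000
      vertex 0.000 6.000 0.000
      vertex 12.000 6.000 0.000
    endloop
  endfacet
  facet normal 0.0000 0.0000 -1.0000
    outer loop
      vertex 9.000 0.804 0.000
      vertex 3.000 0.804 0.000
      vertex 12.000 6.000 0.000
    endloop
  endfacet
  facet normal 0.0000 0.0000 1.0000
    outer loop
      vertex 12.000 6.000 26.000
      vertex 9.000 11.196 26.000
      vertex 3.000 11.196 26.000
    endloop
  endfacet
  facet normal 0.0000 0.0000 1.0000
    outer loop
      vertex 12.000 6.000 26.000
      vertex 3.000 11.196 26.000
      vertex 0.000 6.000 26.000
    endloop
  endfacet
  facet normal 0.0000 0.0000 1.0000
    outer loop
      vertex 12.000 6.000 26.000
      vertex 0.000 6.000 26.000
      vertex 3.000 0.804 26.000
    endloop
  endfacet
  facet normal 0.0000 0.0000 1.0000
    outer loop
      vertex 12.000 6.000 26.000
      vertex 3.000 0.804 26.000
      vertex 9.000 0.804 26.000
    endloop
  endfacet
  facet normal 0.8660 0.5000 0.0000
    outer loop
      vertex 12.000 6.000 0.000
      vertex 9.000 11.196 0.000
      vertex 9.000 11.196 26.000
    endloop
  endfacet
  facet normal 0.8660 0.5000 0.0000
    outer loop
      vertex 12.000 6.000 0.000
      vertex 9.000 11.196 26.000
      vertex 12.000 6.000 26.000
    endloop
  endfacet
  facet normal 0.0000 1.0000 0.0000
    outer loop
      vertex 9.000 11.196 0.000
      vertex 3.000 11.196 0.000
      vertex 3.000 11.196 26.000
    endloop
  endfacet
  facet normal 0.0000 1.0000 0.0000
    outer loop
      vertex 9.000 11.196 0.000
      vertex 3.000 11.196 26.000
      vertex 9.000 11.196 26.000
    endloop
  endfacet
  facet normal -0.8660 0.5000 0.0000
    outer loop
      vertex 3.000 11.196 0.000
      vertex 0.000 6.000 0.000
      vertex 0.000 6.000 26.000
    endloop
  endfacet
  facet normal -0.8660 0.5000 0.0000
    outer loop
      vertex 3.000 11.196 0.000
      vertex 0.000 6.000 26.000
      vertex 3.000 11.196 26.000
    endloop
  endfacet
  facet normal -0.8660 -0.5000 0.0000
    outer loop
      vertex 0.000 6.000 0.000
      vertex 3.000 0.804 0.000
      vertex 3.000 0.804 26.000
    endloop
  endfacet
  facet normal -0.8660 -0.5000 0.0000
    outer loop
      vertex 0.000 6.000 0.000
      vertex 3.000 0.804 26.000
      vertex 0.000 6.000 26.000
    endloop
  endfacet
  facet normal 0.0000 -1.0000 0.0000
    outer loop
      vertex 3.000 0.804 0.000
      vertex 9.000 0.804 0.000
      vertex 9.000 0.804 26.000
    endloop
  endfacet
  facet normal 0.0000 -1.0000 0.0000
    outer loop
      vertex 3.000 0.804 0.000
      vertex 9.000 0.804 26.000
      vertex 3.000 0.804 26.000
    endloop
  endfacet
  facet normal 0.8660 -0.5000 0.0000
    outer loop
      vertex 9.000 0.804 0.000
      vertex 12.000 6.000 0.000
      vertex 12.000 6.000 26.000
    endloop
  endfacet
  facet normal 0.8660 -0.5000 0.0000
    outer loop
      vertex 9.000 0.804 0.000
      vertex 12.000 6.000 26.000
      vertex 9.000 0.804 26.000
    endloop
  endfacet
endsolid part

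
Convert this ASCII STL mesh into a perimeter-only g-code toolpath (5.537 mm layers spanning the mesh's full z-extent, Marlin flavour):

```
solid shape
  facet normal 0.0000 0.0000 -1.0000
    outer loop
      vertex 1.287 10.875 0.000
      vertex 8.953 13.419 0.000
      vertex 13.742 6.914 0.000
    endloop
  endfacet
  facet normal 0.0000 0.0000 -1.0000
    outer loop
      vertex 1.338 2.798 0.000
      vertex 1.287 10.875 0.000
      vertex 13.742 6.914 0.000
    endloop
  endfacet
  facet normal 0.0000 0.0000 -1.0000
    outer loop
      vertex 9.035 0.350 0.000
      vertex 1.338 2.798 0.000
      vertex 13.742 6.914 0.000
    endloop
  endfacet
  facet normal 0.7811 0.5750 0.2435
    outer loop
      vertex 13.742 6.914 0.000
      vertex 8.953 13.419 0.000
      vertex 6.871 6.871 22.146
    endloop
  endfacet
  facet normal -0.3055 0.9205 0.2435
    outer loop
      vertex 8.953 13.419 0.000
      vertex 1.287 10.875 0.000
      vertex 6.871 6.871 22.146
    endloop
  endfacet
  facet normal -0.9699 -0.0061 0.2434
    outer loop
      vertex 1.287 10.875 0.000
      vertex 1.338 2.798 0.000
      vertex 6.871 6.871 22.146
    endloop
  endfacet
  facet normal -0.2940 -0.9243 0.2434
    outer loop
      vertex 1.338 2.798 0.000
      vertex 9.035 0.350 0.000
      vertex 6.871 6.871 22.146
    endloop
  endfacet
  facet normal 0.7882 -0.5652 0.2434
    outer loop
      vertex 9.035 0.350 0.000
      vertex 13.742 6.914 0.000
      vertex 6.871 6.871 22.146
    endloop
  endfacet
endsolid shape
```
; perimeter-only toolpath
G21 ; units = mm
G90 ; absolute positioning
G28 ; home
; layer 1
G0 Z5.537
G0 X12.024 Y6.903
G1 X8.432 Y11.782
G1 X2.683 Y9.874
G1 X2.721 Y3.816
G1 X8.494 Y1.980
G1 X12.024 Y6.903
; layer 2
G0 Z11.073
G0 X10.306 Y6.893
G1 X7.912 Y10.145
G1 X4.079 Y8.873
G1 X4.104 Y4.835
G1 X7.953 Y3.611
G1 X10.306 Y6.893
; layer 3
G0 Z16.610
G0 X8.589 Y6.882
G1 X7.391 Y8.508
G1 X5.475 Y7.872
G1 X5.488 Y5.853
G1 X7.412 Y5.241
G1 X8.589 Y6.882
M2 ; end

The solid is a regular 5-sided pyramid, base circumscribed radius ≈ 6.87 mm, apex at z ≈ 22.1 mm. Slicing at Δz = 5.537 mm — 4 equal slices spanning the solid's height, so layer i sits at z = i·h/4 — gives 3 non-empty perimeters. Each is a 5-segment closed polygon; G0 lifts to the layer z and rapids to the start vertex, then G1 traces the edges. The cross-section shrinks linearly with z (the slice at the apex is degenerate and omitted).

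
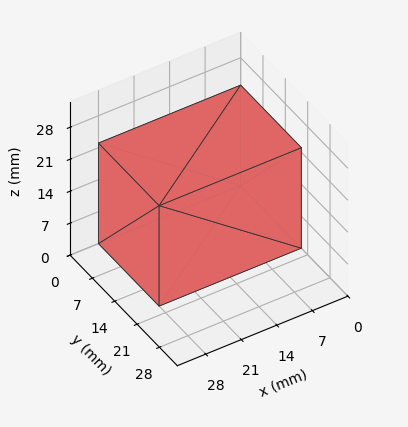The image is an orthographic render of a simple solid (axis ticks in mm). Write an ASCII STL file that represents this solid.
Reading the render: the shape is a rectangular box, roughly 28 × 19 mm footprint and 22 mm tall (dimensions read to the nearest mm from the axis ticks). For the STL, each face is triangulated and given an outward normal.

solid part
  facet normal 0.0000 0.0000 -1.0000
    outer loop
      vertex 28.0 19.0 0.0
      vertex 28.0 0.0 0.0
      vertex 0.0 0.0 0.0
    endloop
  endfacet
  facet normal 0.0000 0.0000 -1.0000
    outer loop
      vertex 0.0 19.0 0.0
      vertex 28.0 19.0 0.0
      vertex 0.0 0.0 0.0
    endloop
  endfacet
  facet normal 0.0000 0.0000 1.0000
    outer loop
      vertex 0.0 0.0 22.0
      vertex 28.0 0.0 22.0
      vertex 28.0 19.0 22.0
    endloop
  endfacet
  facet normal 0.0000 0.0000 1.0000
    outer loop
      vertex 0.0 0.0 22.0
      vertex 28.0 19.0 22.0
      vertex 0.0 19.0 22.0
    endloop
  endfacet
  facet normal 0.0000 -1.0000 0.0000
    outer loop
      vertex 0.0 0.0 0.0
      vertex 28.0 0.0 0.0
      vertex 28.0 0.0 22.0
    endloop
  endfacet
  facet normal 0.0000 -1.0000 0.0000
    outer loop
      vertex 0.0 0.0 0.0
      vertex 28.0 0.0 22.0
      vertex 0.0 0.0 22.0
    endloop
  endfacet
  facet normal 0.0000 1.0000 0.0000
    outer loop
      vertex 28.0 19.0 22.0
      vertex 28.0 19.0 0.0
      vertex 0.0 19.0 0.0
    endloop
  endfacet
  facet normal 0.0000 1.0000 0.0000
    outer loop
      vertex 0.0 19.0 22.0
      vertex 28.0 19.0 22.0
      vertex 0.0 19.0 0.0
    endloop
  endfacet
  facet normal -1.0000 0.0000 0.0000
    outer loop
      vertex 0.0 19.0 22.0
      vertex 0.0 19.0 0.0
      vertex 0.0 0.0 0.0
    endloop
  endfacet
  facet normal -1.0000 0.0000 0.0000
    outer loop
      vertex 0.0 0.0 22.0
      vertex 0.0 19.0 22.0
      vertex 0.0 0.0 0.0
    endloop
  endfacet
  facet normal 1.0000 0.0000 0.0000
    outer loop
      vertex 28.0 0.0 0.0
      vertex 28.0 19.0 0.0
      vertex 28.0 19.0 22.0
    endloop
  endfacet
  facet normal 1.0000 0.0000 0.0000
    outer loop
      vertex 28.0 0.0 0.0
      vertex 28.0 19.0 22.0
      vertex 28.0 0.0 22.0
    endloop
  endfacet
endsolid part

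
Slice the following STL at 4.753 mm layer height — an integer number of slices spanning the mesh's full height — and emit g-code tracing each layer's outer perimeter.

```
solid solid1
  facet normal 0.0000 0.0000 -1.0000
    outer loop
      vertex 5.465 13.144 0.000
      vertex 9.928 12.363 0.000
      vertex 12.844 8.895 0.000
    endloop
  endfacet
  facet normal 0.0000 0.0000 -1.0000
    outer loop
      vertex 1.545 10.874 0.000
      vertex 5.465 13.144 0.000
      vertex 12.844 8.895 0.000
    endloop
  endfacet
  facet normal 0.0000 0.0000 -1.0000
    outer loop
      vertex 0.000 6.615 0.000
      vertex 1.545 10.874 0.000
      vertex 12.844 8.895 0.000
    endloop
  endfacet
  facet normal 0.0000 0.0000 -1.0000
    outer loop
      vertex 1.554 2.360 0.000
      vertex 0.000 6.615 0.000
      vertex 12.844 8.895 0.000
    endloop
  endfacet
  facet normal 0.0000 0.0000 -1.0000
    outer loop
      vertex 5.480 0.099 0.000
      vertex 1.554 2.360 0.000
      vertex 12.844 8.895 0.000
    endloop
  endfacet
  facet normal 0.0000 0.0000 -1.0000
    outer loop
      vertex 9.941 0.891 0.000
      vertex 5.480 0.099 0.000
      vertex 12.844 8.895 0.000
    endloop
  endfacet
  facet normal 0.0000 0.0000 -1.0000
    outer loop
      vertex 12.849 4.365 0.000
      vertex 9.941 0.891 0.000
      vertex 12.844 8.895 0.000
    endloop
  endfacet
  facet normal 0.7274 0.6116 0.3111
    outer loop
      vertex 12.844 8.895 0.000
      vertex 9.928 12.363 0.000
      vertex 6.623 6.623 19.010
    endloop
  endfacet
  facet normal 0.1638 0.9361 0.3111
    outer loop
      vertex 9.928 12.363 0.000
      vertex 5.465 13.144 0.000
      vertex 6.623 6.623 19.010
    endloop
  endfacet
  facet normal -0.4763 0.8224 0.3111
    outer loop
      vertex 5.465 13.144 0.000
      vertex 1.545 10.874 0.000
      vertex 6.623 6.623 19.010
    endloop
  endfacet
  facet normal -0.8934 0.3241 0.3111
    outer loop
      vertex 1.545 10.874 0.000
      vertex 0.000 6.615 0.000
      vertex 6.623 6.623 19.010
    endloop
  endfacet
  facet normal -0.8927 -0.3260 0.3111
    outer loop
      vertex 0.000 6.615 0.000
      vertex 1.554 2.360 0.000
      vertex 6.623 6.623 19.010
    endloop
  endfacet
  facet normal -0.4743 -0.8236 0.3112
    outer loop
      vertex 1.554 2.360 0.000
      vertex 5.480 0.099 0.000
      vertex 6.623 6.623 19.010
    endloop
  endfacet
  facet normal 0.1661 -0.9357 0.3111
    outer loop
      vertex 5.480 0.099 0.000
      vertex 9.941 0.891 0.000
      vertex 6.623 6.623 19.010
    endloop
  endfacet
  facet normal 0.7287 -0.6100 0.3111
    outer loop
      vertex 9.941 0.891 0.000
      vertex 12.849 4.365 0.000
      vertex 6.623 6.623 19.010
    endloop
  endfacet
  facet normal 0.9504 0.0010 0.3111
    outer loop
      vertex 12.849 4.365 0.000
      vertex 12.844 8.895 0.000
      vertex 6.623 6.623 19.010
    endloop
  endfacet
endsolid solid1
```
; perimeter-only toolpath
G21 ; units = mm
G90 ; absolute positioning
G28 ; home
; layer 1
G0 Z4.753
G0 X11.289 Y8.327
G1 X9.102 Y10.928
G1 X5.755 Y11.514
G1 X2.814 Y9.811
G1 X1.656 Y6.617
G1 X2.821 Y3.426
G1 X5.766 Y1.730
G1 X9.111 Y2.324
G1 X11.292 Y4.929
G1 X11.289 Y8.327
; layer 2
G0 Z9.505
G0 X9.733 Y7.759
G1 X8.276 Y9.493
G1 X6.044 Y9.883
G1 X4.084 Y8.748
G1 X3.312 Y6.619
G1 X4.088 Y4.492
G1 X6.052 Y3.361
G1 X8.282 Y3.757
G1 X9.736 Y5.494
G1 X9.733 Y7.759
; layer 3
G0 Z14.258
G0 X8.178 Y7.191
G1 X7.449 Y8.058
G1 X6.333 Y8.253
G1 X5.354 Y7.686
G1 X4.967 Y6.621
G1 X5.356 Y5.557
G1 X6.337 Y4.992
G1 X7.453 Y5.190
G1 X8.180 Y6.059
G1 X8.178 Y7.191
M2 ; end

The solid is a regular 9-sided pyramid, base circumscribed radius ≈ 6.62 mm, apex at z ≈ 19 mm. Slicing at Δz = 4.753 mm — 4 equal slices spanning the solid's height, so layer i sits at z = i·h/4 — gives 3 non-empty perimeters. Each is a 9-segment closed polygon; G0 lifts to the layer z and rapids to the start vertex, then G1 traces the edges. The cross-section shrinks linearly with z (the slice at the apex is degenerate and omitted).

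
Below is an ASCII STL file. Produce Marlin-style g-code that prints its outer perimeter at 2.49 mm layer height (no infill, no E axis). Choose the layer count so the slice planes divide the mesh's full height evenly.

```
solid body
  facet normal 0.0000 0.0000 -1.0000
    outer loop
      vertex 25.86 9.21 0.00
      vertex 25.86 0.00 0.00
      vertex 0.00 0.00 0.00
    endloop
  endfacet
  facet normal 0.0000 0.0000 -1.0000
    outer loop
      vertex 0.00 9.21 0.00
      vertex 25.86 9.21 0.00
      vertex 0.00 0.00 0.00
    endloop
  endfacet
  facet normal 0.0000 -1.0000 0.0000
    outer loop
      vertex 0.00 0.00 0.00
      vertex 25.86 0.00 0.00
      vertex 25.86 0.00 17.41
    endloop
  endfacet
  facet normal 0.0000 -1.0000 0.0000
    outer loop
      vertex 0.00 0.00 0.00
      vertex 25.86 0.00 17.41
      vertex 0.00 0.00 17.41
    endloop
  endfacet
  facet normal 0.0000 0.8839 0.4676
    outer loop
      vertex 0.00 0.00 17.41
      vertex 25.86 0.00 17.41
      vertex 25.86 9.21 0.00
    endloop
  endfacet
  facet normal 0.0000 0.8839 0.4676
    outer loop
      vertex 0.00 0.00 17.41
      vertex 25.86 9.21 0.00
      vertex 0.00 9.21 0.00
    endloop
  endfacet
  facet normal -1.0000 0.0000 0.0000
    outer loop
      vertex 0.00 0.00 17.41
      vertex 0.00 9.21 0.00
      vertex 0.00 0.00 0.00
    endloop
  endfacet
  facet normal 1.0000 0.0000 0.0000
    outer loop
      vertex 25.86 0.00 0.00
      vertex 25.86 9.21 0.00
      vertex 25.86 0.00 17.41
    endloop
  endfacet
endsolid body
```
; perimeter-only toolpath
G21 ; units = mm
G90 ; absolute positioning
G28 ; home
; layer 1
G0 Z2.49
G0 X0.00 Y0.00
G1 X25.86 Y0.00
G1 X25.86 Y7.89
G1 X0.00 Y7.89
G1 X0.00 Y0.00
; layer 2
G0 Z4.97
G0 X0.00 Y0.00
G1 X25.86 Y0.00
G1 X25.86 Y6.58
G1 X0.00 Y6.58
G1 X0.00 Y0.00
; layer 3
G0 Z7.46
G0 X0.00 Y0.00
G1 X25.86 Y0.00
G1 X25.86 Y5.26
G1 X0.00 Y5.26
G1 X0.00 Y0.00
; layer 4
G0 Z9.95
G0 X0.00 Y0.00
G1 X25.86 Y0.00
G1 X25.86 Y3.95
G1 X0.00 Y3.95
G1 X0.00 Y0.00
; layer 5
G0 Z12.44
G0 X0.00 Y0.00
G1 X25.86 Y0.00
G1 X25.86 Y2.63
G1 X0.00 Y2.63
G1 X0.00 Y0.00
; layer 6
G0 Z14.92
G0 X0.00 Y0.00
G1 X25.86 Y0.00
G1 X25.86 Y1.32
G1 X0.00 Y1.32
G1 X0.00 Y0.00
M2 ; end

The solid is a wedge (ramp): 25.9 × 9.21 mm base, rising to 17.4 mm along the y=0 edge and sloping linearly to z=0 at y=9.21. Slicing at Δz = 2.49 mm — 7 equal slices spanning the solid's height, so layer i sits at z = i·h/7 — gives 6 non-empty perimeters. Each is a 4-segment closed polygon; G0 lifts to the layer z and rapids to the start vertex, then G1 traces the edges. The cross-section shrinks linearly with z (the slice at the apex is degenerate and omitted).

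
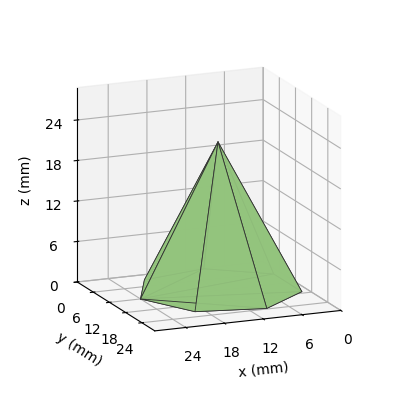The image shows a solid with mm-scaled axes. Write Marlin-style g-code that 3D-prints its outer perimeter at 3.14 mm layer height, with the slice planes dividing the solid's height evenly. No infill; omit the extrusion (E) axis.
Reading the render: the shape is a regular 7-sided pyramid, base circumscribed radius ≈ 12 mm, apex at z ≈ 22 mm (dimensions read to the nearest mm from the axis ticks). For the g-code, the solid's height is divided into equal slices at the stated Δz and each level perimeter traced with G1 moves after a G0 lift.

; perimeter-only toolpath
G21 ; units = mm
G90 ; absolute positioning
G28 ; home
; layer 1
G0 Z3.14
G0 X22.29 Y12.00
G1 X18.41 Y20.04
G1 X9.71 Y22.03
G1 X2.73 Y16.47
G1 X2.73 Y7.53
G1 X9.71 Y1.97
G1 X18.41 Y3.96
G1 X22.29 Y12.00
; layer 2
G0 Z6.29
G0 X20.57 Y12.00
G1 X17.34 Y18.70
G1 X10.09 Y20.36
G1 X4.28 Y15.72
G1 X4.28 Y8.28
G1 X10.09 Y3.64
G1 X17.34 Y5.30
G1 X20.57 Y12.00
; layer 3
G0 Z9.43
G0 X18.86 Y12.00
G1 X16.27 Y17.36
G1 X10.47 Y18.69
G1 X5.82 Y14.98
G1 X5.82 Y9.02
G1 X10.47 Y5.31
G1 X16.27 Y6.64
G1 X18.86 Y12.00
; layer 4
G0 Z12.57
G0 X17.14 Y12.00
G1 X15.21 Y16.02
G1 X10.86 Y17.01
G1 X7.37 Y14.23
G1 X7.37 Y9.77
G1 X10.86 Y6.99
G1 X15.21 Y7.98
G1 X17.14 Y12.00
; layer 5
G0 Z15.71
G0 X15.43 Y12.00
G1 X14.14 Y14.68
G1 X11.24 Y15.34
G1 X8.91 Y13.49
G1 X8.91 Y10.51
G1 X11.24 Y8.66
G1 X14.14 Y9.32
G1 X15.43 Y12.00
; layer 6
G0 Z18.86
G0 X13.71 Y12.00
G1 X13.07 Y13.34
G1 X11.62 Y13.67
G1 X10.46 Y12.74
G1 X10.46 Y11.26
G1 X11.62 Y10.33
G1 X13.07 Y10.66
G1 X13.71 Y12.00
M2 ; end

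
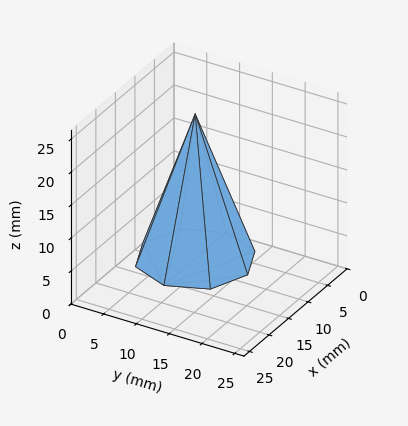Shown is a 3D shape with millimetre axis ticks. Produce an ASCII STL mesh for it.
Reading the render: the shape is a regular 8-sided pyramid, base circumscribed radius ≈ 8 mm, apex at z ≈ 22 mm (dimensions read to the nearest mm from the axis ticks). For the STL, each face is triangulated and given an outward normal.

solid part
  facet normal 0.0000 0.0000 -1.0000
    outer loop
      vertex 8.0 16.0 0.0
      vertex 13.7 13.7 0.0
      vertex 16.0 8.0 0.0
    endloop
  endfacet
  facet normal 0.0000 0.0000 -1.0000
    outer loop
      vertex 2.3 13.7 0.0
      vertex 8.0 16.0 0.0
      vertex 16.0 8.0 0.0
    endloop
  endfacet
  facet normal 0.0000 0.0000 -1.0000
    outer loop
      vertex 0.0 8.0 0.0
      vertex 2.3 13.7 0.0
      vertex 16.0 8.0 0.0
    endloop
  endfacet
  facet normal 0.0000 0.0000 -1.0000
    outer loop
      vertex 2.3 2.3 0.0
      vertex 0.0 8.0 0.0
      vertex 16.0 8.0 0.0
    endloop
  endfacet
  facet normal 0.0000 0.0000 -1.0000
    outer loop
      vertex 8.0 0.0 0.0
      vertex 2.3 2.3 0.0
      vertex 16.0 8.0 0.0
    endloop
  endfacet
  facet normal 0.0000 0.0000 -1.0000
    outer loop
      vertex 13.7 2.3 0.0
      vertex 8.0 0.0 0.0
      vertex 16.0 8.0 0.0
    endloop
  endfacet
  facet normal 0.8787 0.3546 0.3195
    outer loop
      vertex 16.0 8.0 0.0
      vertex 13.7 13.7 0.0
      vertex 8.0 8.0 22.0
    endloop
  endfacet
  facet normal 0.3546 0.8787 0.3195
    outer loop
      vertex 13.7 13.7 0.0
      vertex 8.0 16.0 0.0
      vertex 8.0 8.0 22.0
    endloop
  endfacet
  facet normal -0.3546 0.8787 0.3195
    outer loop
      vertex 8.0 16.0 0.0
      vertex 2.3 13.7 0.0
      vertex 8.0 8.0 22.0
    endloop
  endfacet
  facet normal -0.8787 0.3546 0.3195
    outer loop
      vertex 2.3 13.7 0.0
      vertex 0.0 8.0 0.0
      vertex 8.0 8.0 22.0
    endloop
  endfacet
  facet normal -0.8787 -0.3546 0.3195
    outer loop
      vertex 0.0 8.0 0.0
      vertex 2.3 2.3 0.0
      vertex 8.0 8.0 22.0
    endloop
  endfacet
  facet normal -0.3546 -0.8787 0.3195
    outer loop
      vertex 2.3 2.3 0.0
      vertex 8.0 0.0 0.0
      vertex 8.0 8.0 22.0
    endloop
  endfacet
  facet normal 0.3546 -0.8787 0.3195
    outer loop
      vertex 8.0 0.0 0.0
      vertex 13.7 2.3 0.0
      vertex 8.0 8.0 22.0
    endloop
  endfacet
  facet normal 0.8787 -0.3546 0.3195
    outer loop
      vertex 13.7 2.3 0.0
      vertex 16.0 8.0 0.0
      vertex 8.0 8.0 22.0
    endloop
  endfacet
endsolid part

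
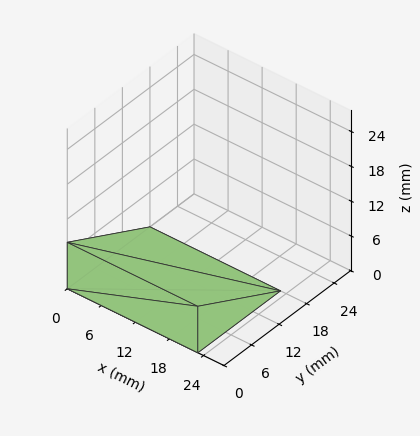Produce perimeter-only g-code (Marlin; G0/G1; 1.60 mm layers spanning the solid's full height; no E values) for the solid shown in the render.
Reading the render: the shape is a wedge (ramp): 23 × 18 mm base, rising to 8 mm along the y=0 edge and sloping linearly to z=0 at y=18 (dimensions read to the nearest mm from the axis ticks). For the g-code, the solid's height is divided into equal slices at the stated Δz and each level perimeter traced with G1 moves after a G0 lift.

; perimeter-only toolpath
G21 ; units = mm
G90 ; absolute positioning
G28 ; home
; layer 1
G0 Z1.60
G0 X0.00 Y0.00
G1 X23.00 Y0.00
G1 X23.00 Y14.40
G1 X0.00 Y14.40
G1 X0.00 Y0.00
; layer 2
G0 Z3.20
G0 X0.00 Y0.00
G1 X23.00 Y0.00
G1 X23.00 Y10.80
G1 X0.00 Y10.80
G1 X0.00 Y0.00
; layer 3
G0 Z4.80
G0 X0.00 Y0.00
G1 X23.00 Y0.00
G1 X23.00 Y7.20
G1 X0.00 Y7.20
G1 X0.00 Y0.00
; layer 4
G0 Z6.40
G0 X0.00 Y0.00
G1 X23.00 Y0.00
G1 X23.00 Y3.60
G1 X0.00 Y3.60
G1 X0.00 Y0.00
M2 ; end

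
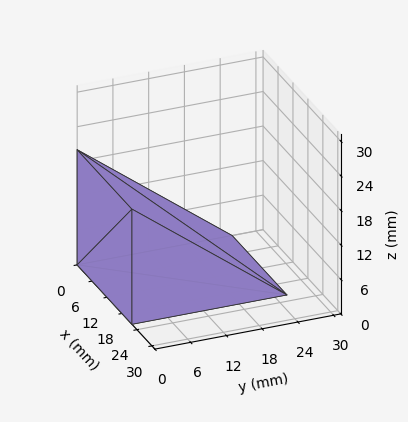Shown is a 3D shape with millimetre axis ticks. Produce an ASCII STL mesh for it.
Reading the render: the shape is a wedge (ramp): 22 × 26 mm base, rising to 20 mm along the y=0 edge and sloping linearly to z=0 at y=26 (dimensions read to the nearest mm from the axis ticks). For the STL, each face is triangulated and given an outward normal.

solid part
  facet normal 0.0000 0.0000 -1.0000
    outer loop
      vertex 22.00 26.00 0.00
      vertex 22.00 0.00 0.00
      vertex 0.00 0.00 0.00
    endloop
  endfacet
  facet normal 0.0000 0.0000 -1.0000
    outer loop
      vertex 0.00 26.00 0.00
      vertex 22.00 26.00 0.00
      vertex 0.00 0.00 0.00
    endloop
  endfacet
  facet normal 0.0000 -1.0000 0.0000
    outer loop
      vertex 0.00 0.00 0.00
      vertex 22.00 0.00 0.00
      vertex 22.00 0.00 20.00
    endloop
  endfacet
  facet normal 0.0000 -1.0000 0.0000
    outer loop
      vertex 0.00 0.00 0.00
      vertex 22.00 0.00 20.00
      vertex 0.00 0.00 20.00
    endloop
  endfacet
  facet normal 0.0000 0.6097 0.7926
    outer loop
      vertex 0.00 0.00 20.00
      vertex 22.00 0.00 20.00
      vertex 22.00 26.00 0.00
    endloop
  endfacet
  facet normal 0.0000 0.6097 0.7926
    outer loop
      vertex 0.00 0.00 20.00
      vertex 22.00 26.00 0.00
      vertex 0.00 26.00 0.00
    endloop
  endfacet
  facet normal -1.0000 0.0000 0.0000
    outer loop
      vertex 0.00 0.00 20.00
      vertex 0.00 26.00 0.00
      vertex 0.00 0.00 0.00
    endloop
  endfacet
  facet normal 1.0000 0.0000 0.0000
    outer loop
      vertex 22.00 0.00 0.00
      vertex 22.00 26.00 0.00
      vertex 22.00 0.00 20.00
    endloop
  endfacet
endsolid part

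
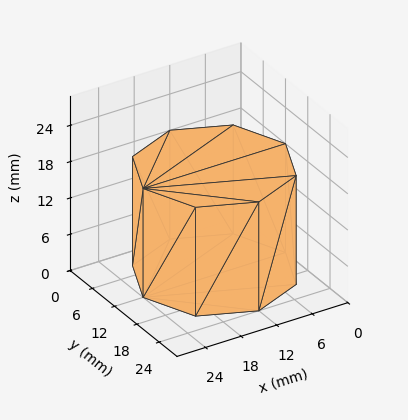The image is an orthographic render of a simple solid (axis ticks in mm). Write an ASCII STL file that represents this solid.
Reading the render: the shape is a regular 8-sided prism (a cylinder approximated with 8 flat sides), circumscribed radius ≈ 12 mm, height ≈ 18 mm (dimensions read to the nearest mm from the axis ticks). For the STL, each face is triangulated and given an outward normal.

solid part
  facet normal 0.0000 0.0000 -1.0000
    outer loop
      vertex 12.000 24.000 0.000
      vertex 20.485 20.485 0.000
      vertex 24.000 12.000 0.000
    endloop
  endfacet
  facet normal 0.0000 0.0000 -1.0000
    outer loop
      vertex 3.515 20.485 0.000
      vertex 12.000 24.000 0.000
      vertex 24.000 12.000 0.000
    endloop
  endfacet
  facet normal 0.0000 0.0000 -1.0000
    outer loop
      vertex 0.000 12.000 0.000
      vertex 3.515 20.485 0.000
      vertex 24.000 12.000 0.000
    endloop
  endfacet
  facet normal 0.0000 0.0000 -1.0000
    outer loop
      vertex 3.515 3.515 0.000
      vertex 0.000 12.000 0.000
      vertex 24.000 12.000 0.000
    endloop
  endfacet
  facet normal 0.0000 0.0000 -1.0000
    outer loop
      vertex 12.000 0.000 0.000
      vertex 3.515 3.515 0.000
      vertex 24.000 12.000 0.000
    endloop
  endfacet
  facet normal 0.0000 0.0000 -1.0000
    outer loop
      vertex 20.485 3.515 0.000
      vertex 12.000 0.000 0.000
      vertex 24.000 12.000 0.000
    endloop
  endfacet
  facet normal 0.0000 0.0000 1.0000
    outer loop
      vertex 24.000 12.000 18.000
      vertex 20.485 20.485 18.000
      vertex 12.000 24.000 18.000
    endloop
  endfacet
  facet normal 0.0000 0.0000 1.0000
    outer loop
      vertex 24.000 12.000 18.000
      vertex 12.000 24.000 18.000
      vertex 3.515 20.485 18.000
    endloop
  endfacet
  facet normal 0.0000 0.0000 1.0000
    outer loop
      vertex 24.000 12.000 18.000
      vertex 3.515 20.485 18.000
      vertex 0.000 12.000 18.000
    endloop
  endfacet
  facet normal 0.0000 0.0000 1.0000
    outer loop
      vertex 24.000 12.000 18.000
      vertex 0.000 12.000 18.000
      vertex 3.515 3.515 18.000
    endloop
  endfacet
  facet normal 0.0000 0.0000 1.0000
    outer loop
      vertex 24.000 12.000 18.000
      vertex 3.515 3.515 18.000
      vertex 12.000 0.000 18.000
    endloop
  endfacet
  facet normal 0.0000 0.0000 1.0000
    outer loop
      vertex 24.000 12.000 18.000
      vertex 12.000 0.000 18.000
      vertex 20.485 3.515 18.000
    endloop
  endfacet
  facet normal 0.9239 0.3827 0.0000
    outer loop
      vertex 24.000 12.000 0.000
      vertex 20.485 20.485 0.000
      vertex 20.485 20.485 18.000
    endloop
  endfacet
  facet normal 0.9239 0.3827 0.0000
    outer loop
      vertex 24.000 12.000 0.000
      vertex 20.485 20.485 18.000
      vertex 24.000 12.000 18.000
    endloop
  endfacet
  facet normal 0.3827 0.9239 0.0000
    outer loop
      vertex 20.485 20.485 0.000
      vertex 12.000 24.000 0.000
      vertex 12.000 24.000 18.000
    endloop
  endfacet
  facet normal 0.3827 0.9239 0.0000
    outer loop
      vertex 20.485 20.485 0.000
      vertex 12.000 24.000 18.000
      vertex 20.485 20.485 18.000
    endloop
  endfacet
  facet normal -0.3827 0.9239 0.0000
    outer loop
      vertex 12.000 24.000 0.000
      vertex 3.515 20.485 0.000
      vertex 3.515 20.485 18.000
    endloop
  endfacet
  facet normal -0.3827 0.9239 0.0000
    outer loop
      vertex 12.000 24.000 0.000
      vertex 3.515 20.485 18.000
      vertex 12.000 24.000 18.000
    endloop
  endfacet
  facet normal -0.9239 0.3827 0.0000
    outer loop
      vertex 3.515 20.485 0.000
      vertex 0.000 12.000 0.000
      vertex 0.000 12.000 18.000
    endloop
  endfacet
  facet normal -0.9239 0.3827 0.0000
    outer loop
      vertex 3.515 20.485 0.000
      vertex 0.000 12.000 18.000
      vertex 3.515 20.485 18.000
    endloop
  endfacet
  facet normal -0.9239 -0.3827 0.0000
    outer loop
      vertex 0.000 12.000 0.000
      vertex 3.515 3.515 0.000
      vertex 3.515 3.515 18.000
    endloop
  endfacet
  facet normal -0.9239 -0.3827 0.0000
    outer loop
      vertex 0.000 12.000 0.000
      vertex 3.515 3.515 18.000
      vertex 0.000 12.000 18.000
    endloop
  endfacet
  facet normal -0.3827 -0.9239 0.0000
    outer loop
      vertex 3.515 3.515 0.000
      vertex 12.000 0.000 0.000
      vertex 12.000 0.000 18.000
    endloop
  endfacet
  facet normal -0.3827 -0.9239 0.0000
    outer loop
      vertex 3.515 3.515 0.000
      vertex 12.000 0.000 18.000
      vertex 3.515 3.515 18.000
    endloop
  endfacet
  facet normal 0.3827 -0.9239 0.0000
    outer loop
      vertex 12.000 0.000 0.000
      vertex 20.485 3.515 0.000
      vertex 20.485 3.515 18.000
    endloop
  endfacet
  facet normal 0.3827 -0.9239 0.0000
    outer loop
      vertex 12.000 0.000 0.000
      vertex 20.485 3.515 18.000
      vertex 12.000 0.000 18.000
    endloop
  endfacet
  facet normal 0.9239 -0.3827 0.0000
    outer loop
      vertex 20.485 3.515 0.000
      vertex 24.000 12.000 0.000
      vertex 24.000 12.000 18.000
    endloop
  endfacet
  facet normal 0.9239 -0.3827 0.0000
    outer loop
      vertex 20.485 3.515 0.000
      vertex 24.000 12.000 18.000
      vertex 20.485 3.515 18.000
    endloop
  endfacet
endsolid part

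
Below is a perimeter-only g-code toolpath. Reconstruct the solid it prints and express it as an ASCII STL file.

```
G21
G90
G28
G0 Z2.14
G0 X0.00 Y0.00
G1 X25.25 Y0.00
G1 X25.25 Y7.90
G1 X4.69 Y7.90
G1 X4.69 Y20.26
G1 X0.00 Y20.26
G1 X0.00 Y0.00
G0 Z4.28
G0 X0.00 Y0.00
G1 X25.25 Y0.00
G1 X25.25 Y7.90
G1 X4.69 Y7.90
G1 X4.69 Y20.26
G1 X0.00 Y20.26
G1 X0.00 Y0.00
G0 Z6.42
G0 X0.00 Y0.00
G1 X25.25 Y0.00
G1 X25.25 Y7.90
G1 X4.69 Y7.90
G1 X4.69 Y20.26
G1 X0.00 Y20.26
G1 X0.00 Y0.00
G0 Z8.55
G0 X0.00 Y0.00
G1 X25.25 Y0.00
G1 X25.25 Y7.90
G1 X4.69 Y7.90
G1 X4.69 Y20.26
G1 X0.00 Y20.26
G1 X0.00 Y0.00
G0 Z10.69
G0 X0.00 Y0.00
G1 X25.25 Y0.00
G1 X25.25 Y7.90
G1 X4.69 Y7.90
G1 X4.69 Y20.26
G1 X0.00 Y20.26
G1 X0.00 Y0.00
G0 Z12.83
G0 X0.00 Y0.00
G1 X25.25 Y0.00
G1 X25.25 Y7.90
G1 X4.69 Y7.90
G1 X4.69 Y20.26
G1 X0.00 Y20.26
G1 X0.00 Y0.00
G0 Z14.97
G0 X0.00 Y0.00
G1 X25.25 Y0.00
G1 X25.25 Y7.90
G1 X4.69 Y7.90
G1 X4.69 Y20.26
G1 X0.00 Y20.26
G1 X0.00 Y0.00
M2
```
solid part
  facet normal 0.0000 0.0000 -1.0000
    outer loop
      vertex 25.25 7.90 0.00
      vertex 25.25 0.00 0.00
      vertex 0.00 0.00 0.00
    endloop
  endfacet
  facet normal 0.0000 0.0000 -1.0000
    outer loop
      vertex 4.69 7.90 0.00
      vertex 25.25 7.90 0.00
      vertex 0.00 0.00 0.00
    endloop
  endfacet
  facet normal 0.0000 0.0000 -1.0000
    outer loop
      vertex 4.69 20.26 0.00
      vertex 4.69 7.90 0.00
      vertex 0.00 0.00 0.00
    endloop
  endfacet
  facet normal 0.0000 0.0000 -1.0000
    outer loop
      vertex 0.00 20.26 0.00
      vertex 4.69 20.26 0.00
      vertex 0.00 0.00 0.00
    endloop
  endfacet
  facet normal 0.0000 0.0000 1.0000
    outer loop
      vertex 0.00 0.00 14.97
      vertex 25.25 0.00 14.97
      vertex 25.25 7.90 14.97
    endloop
  endfacet
  facet normal 0.0000 0.0000 1.0000
    outer loop
      vertex 0.00 0.00 14.97
      vertex 25.25 7.90 14.97
      vertex 4.69 7.90 14.97
    endloop
  endfacet
  facet normal 0.0000 0.0000 1.0000
    outer loop
      vertex 0.00 0.00 14.97
      vertex 4.69 7.90 14.97
      vertex 4.69 20.26 14.97
    endloop
  endfacet
  facet normal 0.0000 0.0000 1.0000
    outer loop
      vertex 0.00 0.00 14.97
      vertex 4.69 20.26 14.97
      vertex 0.00 20.26 14.97
    endloop
  endfacet
  facet normal 0.0000 -1.0000 0.0000
    outer loop
      vertex 0.00 0.00 0.00
      vertex 25.25 0.00 0.00
      vertex 25.25 0.00 14.97
    endloop
  endfacet
  facet normal 0.0000 -1.0000 0.0000
    outer loop
      vertex 0.00 0.00 0.00
      vertex 25.25 0.00 14.97
      vertex 0.00 0.00 14.97
    endloop
  endfacet
  facet normal 1.0000 0.0000 0.0000
    outer loop
      vertex 25.25 0.00 0.00
      vertex 25.25 7.90 0.00
      vertex 25.25 7.90 14.97
    endloop
  endfacet
  facet normal 1.0000 0.0000 0.0000
    outer loop
      vertex 25.25 0.00 0.00
      vertex 25.25 7.90 14.97
      vertex 25.25 0.00 14.97
    endloop
  endfacet
  facet normal 0.0000 1.0000 0.0000
    outer loop
      vertex 25.25 7.90 0.00
      vertex 4.69 7.90 0.00
      vertex 4.69 7.90 14.97
    endloop
  endfacet
  facet normal 0.0000 1.0000 0.0000
    outer loop
      vertex 25.25 7.90 0.00
      vertex 4.69 7.90 14.97
      vertex 25.25 7.90 14.97
    endloop
  endfacet
  facet normal 1.0000 0.0000 0.0000
    outer loop
      vertex 4.69 7.90 0.00
      vertex 4.69 20.26 0.00
      vertex 4.69 20.26 14.97
    endloop
  endfacet
  facet normal 1.0000 0.0000 0.0000
    outer loop
      vertex 4.69 7.90 0.00
      vertex 4.69 20.26 14.97
      vertex 4.69 7.90 14.97
    endloop
  endfacet
  facet normal 0.0000 1.0000 0.0000
    outer loop
      vertex 4.69 20.26 0.00
      vertex 0.00 20.26 0.00
      vertex 0.00 20.26 14.97
    endloop
  endfacet
  facet normal 0.0000 1.0000 0.0000
    outer loop
      vertex 4.69 20.26 0.00
      vertex 0.00 20.26 14.97
      vertex 4.69 20.26 14.97
    endloop
  endfacet
  facet normal -1.0000 0.0000 0.0000
    outer loop
      vertex 0.00 20.26 0.00
      vertex 0.00 0.00 0.00
      vertex 0.00 0.00 14.97
    endloop
  endfacet
  facet normal -1.0000 0.0000 0.0000
    outer loop
      vertex 0.00 20.26 0.00
      vertex 0.00 0.00 14.97
      vertex 0.00 20.26 14.97
    endloop
  endfacet
endsolid part

The G0 Z moves step by Δz≈2.14 mm. Every layer's G1 loop is the same polygon, so the solid is a straight extrusion of it from z=0 to z≈15. Closing with flat bottom and top caps and triangulating gives 20 facets — an L-shaped prism: outer 25.2 × 20.3 mm, arm thicknesses ≈ 7.9 mm (horizontal) and 4.69 mm (vertical), extruded 15 mm in z.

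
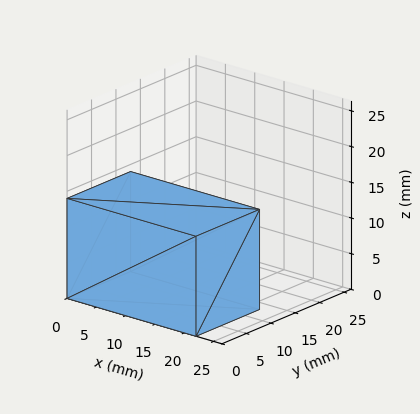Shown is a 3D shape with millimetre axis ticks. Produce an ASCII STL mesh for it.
Reading the render: the shape is a rectangular box, roughly 22 × 13 mm footprint and 14 mm tall (dimensions read to the nearest mm from the axis ticks). For the STL, each face is triangulated and given an outward normal.

solid part
  facet normal 0.0000 0.0000 -1.0000
    outer loop
      vertex 22.000 13.000 0.000
      vertex 22.000 0.000 0.000
      vertex 0.000 0.000 0.000
    endloop
  endfacet
  facet normal 0.0000 0.0000 -1.0000
    outer loop
      vertex 0.000 13.000 0.000
      vertex 22.000 13.000 0.000
      vertex 0.000 0.000 0.000
    endloop
  endfacet
  facet normal 0.0000 0.0000 1.0000
    outer loop
      vertex 0.000 0.000 14.000
      vertex 22.000 0.000 14.000
      vertex 22.000 13.000 14.000
    endloop
  endfacet
  facet normal 0.0000 0.0000 1.0000
    outer loop
      vertex 0.000 0.000 14.000
      vertex 22.000 13.000 14.000
      vertex 0.000 13.000 14.000
    endloop
  endfacet
  facet normal 0.0000 -1.0000 0.0000
    outer loop
      vertex 0.000 0.000 0.000
      vertex 22.000 0.000 0.000
      vertex 22.000 0.000 14.000
    endloop
  endfacet
  facet normal 0.0000 -1.0000 0.0000
    outer loop
      vertex 0.000 0.000 0.000
      vertex 22.000 0.000 14.000
      vertex 0.000 0.000 14.000
    endloop
  endfacet
  facet normal 0.0000 1.0000 0.0000
    outer loop
      vertex 22.000 13.000 14.000
      vertex 22.000 13.000 0.000
      vertex 0.000 13.000 0.000
    endloop
  endfacet
  facet normal 0.0000 1.0000 0.0000
    outer loop
      vertex 0.000 13.000 14.000
      vertex 22.000 13.000 14.000
      vertex 0.000 13.000 0.000
    endloop
  endfacet
  facet normal -1.0000 0.0000 0.0000
    outer loop
      vertex 0.000 13.000 14.000
      vertex 0.000 13.000 0.000
      vertex 0.000 0.000 0.000
    endloop
  endfacet
  facet normal -1.0000 0.0000 0.0000
    outer loop
      vertex 0.000 0.000 14.000
      vertex 0.000 13.000 14.000
      vertex 0.000 0.000 0.000
    endloop
  endfacet
  facet normal 1.0000 0.0000 0.0000
    outer loop
      vertex 22.000 0.000 0.000
      vertex 22.000 13.000 0.000
      vertex 22.000 13.000 14.000
    endloop
  endfacet
  facet normal 1.0000 0.0000 0.0000
    outer loop
      vertex 22.000 0.000 0.000
      vertex 22.000 13.000 14.000
      vertex 22.000 0.000 14.000
    endloop
  endfacet
endsolid part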